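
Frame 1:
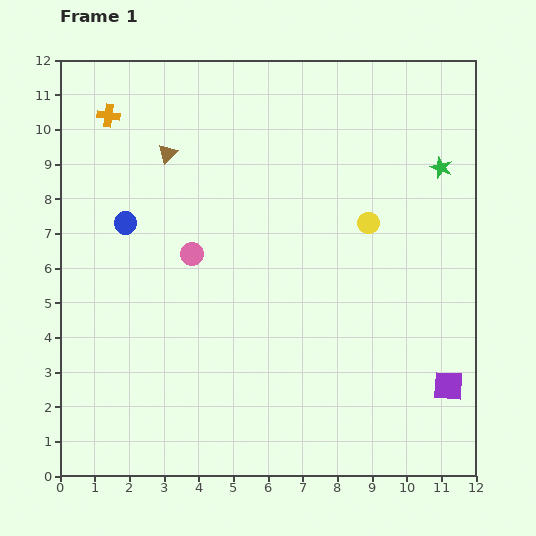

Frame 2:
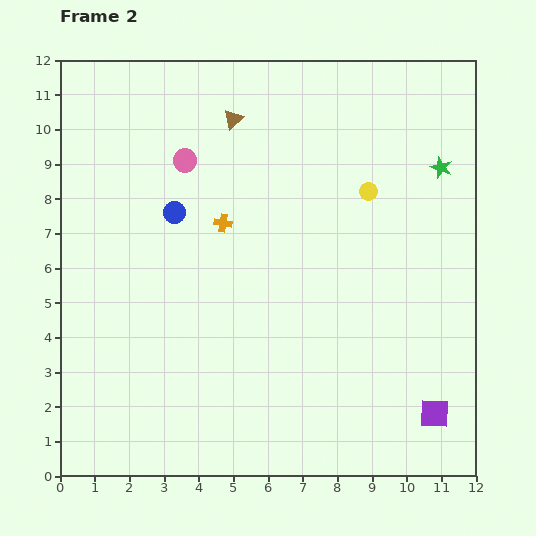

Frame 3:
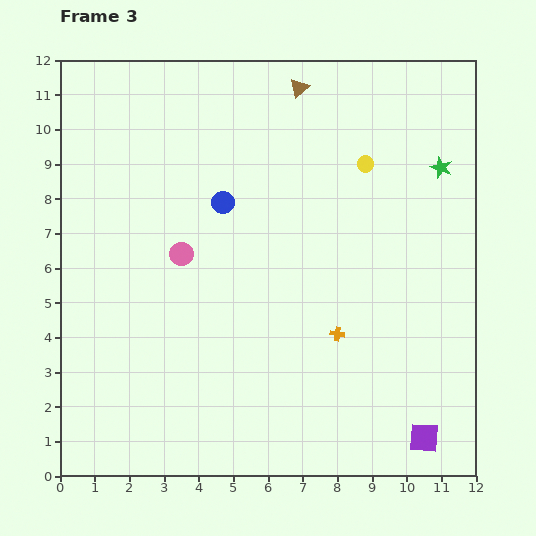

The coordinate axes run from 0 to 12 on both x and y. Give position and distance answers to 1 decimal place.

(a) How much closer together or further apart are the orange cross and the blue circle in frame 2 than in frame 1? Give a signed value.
-1.7

Distance in frame 1: 3.1. Distance in frame 2: 1.4.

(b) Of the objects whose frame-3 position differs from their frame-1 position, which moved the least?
the pink circle

(moved 0.3)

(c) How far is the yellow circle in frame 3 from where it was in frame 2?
0.8

The yellow circle moved from (8.9, 8.2) to (8.8, 9.0), a distance of √(0.1² + 0.8²) ≈ 0.8.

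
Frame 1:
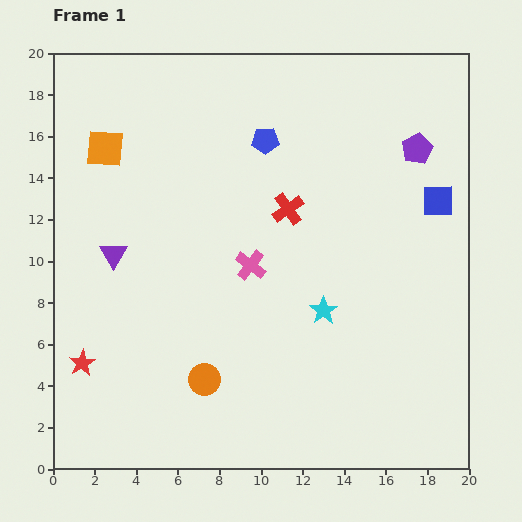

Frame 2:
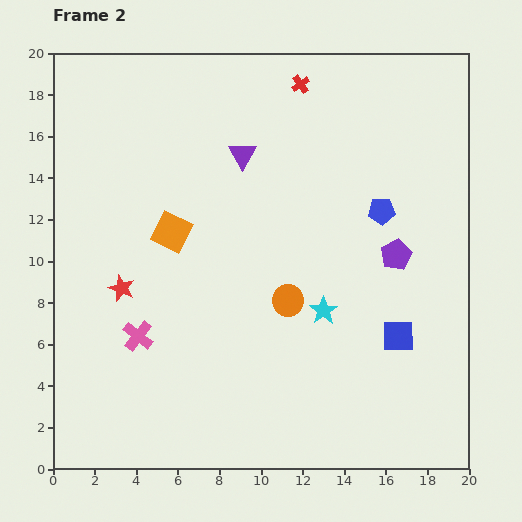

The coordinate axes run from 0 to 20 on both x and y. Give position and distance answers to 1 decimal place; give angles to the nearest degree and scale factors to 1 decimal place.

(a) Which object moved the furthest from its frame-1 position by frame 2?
the purple triangle

(moved 7.8; next 6.8)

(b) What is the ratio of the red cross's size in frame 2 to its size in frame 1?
0.6×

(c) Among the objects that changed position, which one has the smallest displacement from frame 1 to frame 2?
the red star

(moved 4.1)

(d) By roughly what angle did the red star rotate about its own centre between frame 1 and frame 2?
20° counter-clockwise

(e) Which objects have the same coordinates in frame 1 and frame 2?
the cyan star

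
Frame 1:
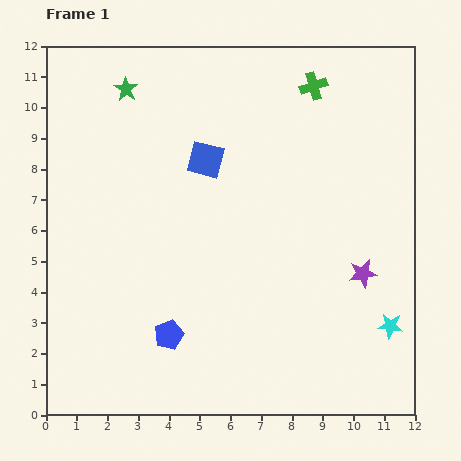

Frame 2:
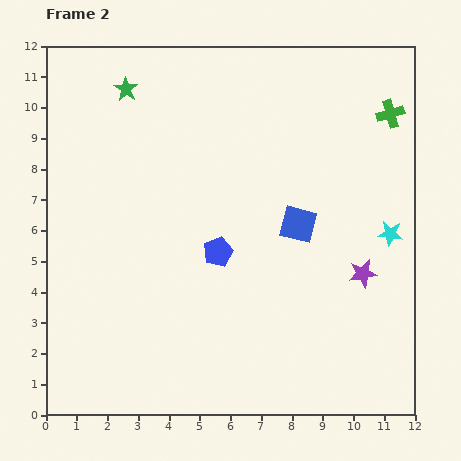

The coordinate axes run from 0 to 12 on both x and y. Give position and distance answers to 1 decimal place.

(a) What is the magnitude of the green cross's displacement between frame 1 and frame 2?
2.7

The green cross moved from (8.7, 10.7) to (11.2, 9.8), a distance of √(2.5² + 0.9²) ≈ 2.7.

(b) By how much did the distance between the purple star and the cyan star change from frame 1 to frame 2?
-0.3

Distance in frame 1: 1.9. Distance in frame 2: 1.6.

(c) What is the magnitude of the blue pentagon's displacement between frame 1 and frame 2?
3.1

The blue pentagon moved from (4.0, 2.6) to (5.6, 5.3), a distance of √(1.6² + 2.7²) ≈ 3.1.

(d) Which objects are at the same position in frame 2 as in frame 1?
the purple star, the green star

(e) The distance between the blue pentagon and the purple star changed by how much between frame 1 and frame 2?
-1.8

Distance in frame 1: 6.6. Distance in frame 2: 4.8.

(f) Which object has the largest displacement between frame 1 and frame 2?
the blue square

(moved 3.7; next 3.1)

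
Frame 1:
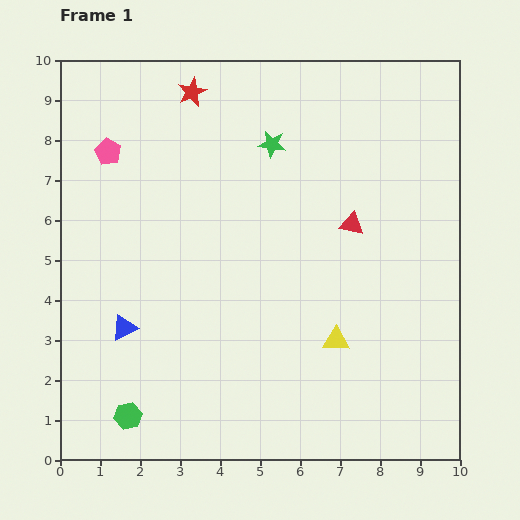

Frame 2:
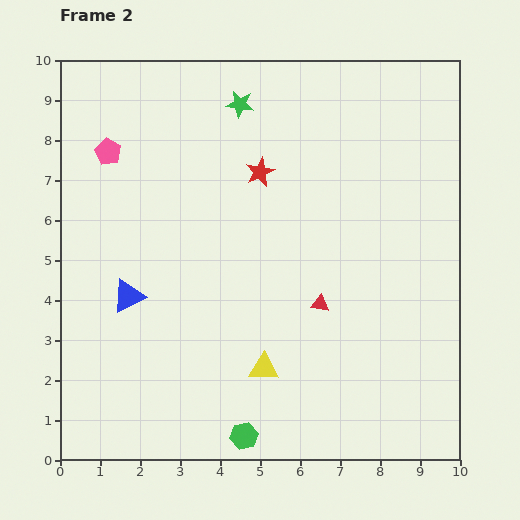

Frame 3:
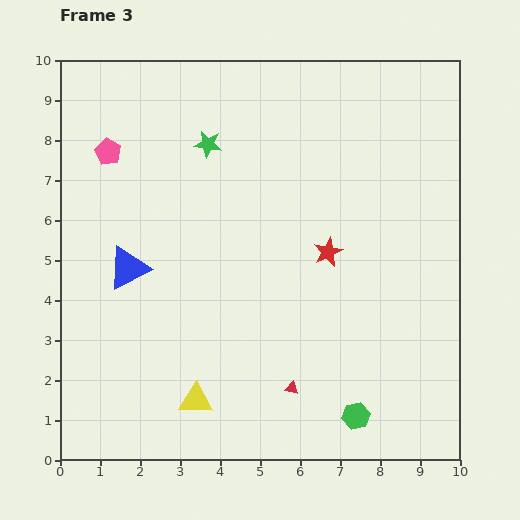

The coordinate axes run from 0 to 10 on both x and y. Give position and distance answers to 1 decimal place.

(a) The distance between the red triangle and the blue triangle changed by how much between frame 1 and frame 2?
-1.5

Distance in frame 1: 6.3. Distance in frame 2: 4.8.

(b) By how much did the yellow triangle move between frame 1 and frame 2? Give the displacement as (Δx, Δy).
(-1.8, -0.7)

The yellow triangle was at (6.9, 3.0) in frame 1 and (5.1, 2.3) in frame 2.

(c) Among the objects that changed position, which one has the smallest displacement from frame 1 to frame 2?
the blue triangle

(moved 0.8)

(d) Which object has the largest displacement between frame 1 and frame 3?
the green hexagon

(moved 5.7; next 5.2)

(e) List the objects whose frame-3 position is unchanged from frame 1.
the pink pentagon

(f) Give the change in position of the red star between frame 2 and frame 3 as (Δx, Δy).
(1.7, -2.0)

The red star was at (5.0, 7.2) in frame 2 and (6.7, 5.2) in frame 3.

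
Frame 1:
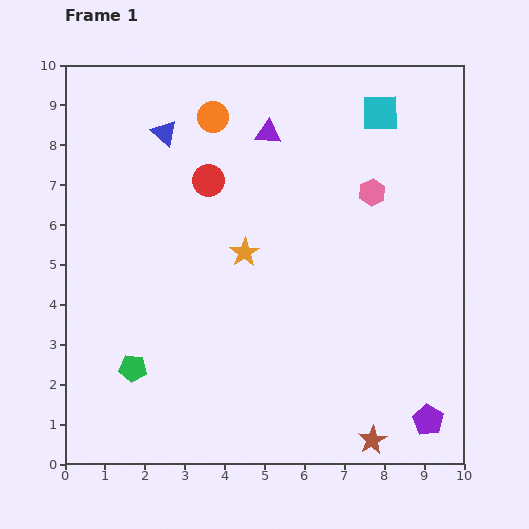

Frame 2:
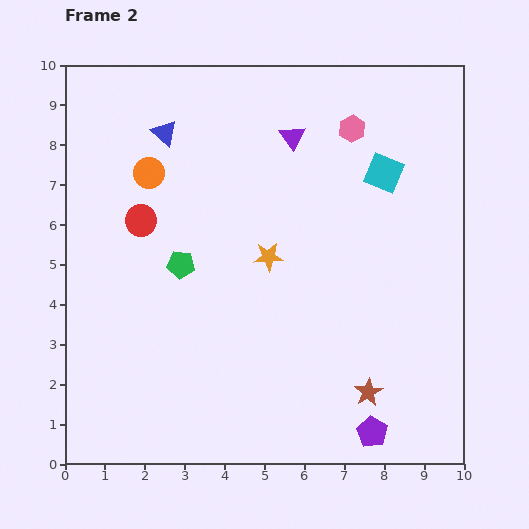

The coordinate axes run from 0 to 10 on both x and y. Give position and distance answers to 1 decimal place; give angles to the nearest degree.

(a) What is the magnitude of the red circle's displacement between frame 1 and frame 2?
2.0

The red circle moved from (3.6, 7.1) to (1.9, 6.1), a distance of √(1.7² + 1.0²) ≈ 2.0.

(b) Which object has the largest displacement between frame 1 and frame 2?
the green pentagon

(moved 2.9; next 2.1)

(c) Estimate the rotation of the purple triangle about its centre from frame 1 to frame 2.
52° clockwise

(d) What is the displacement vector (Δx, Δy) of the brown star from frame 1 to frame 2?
(-0.1, 1.2)

The brown star was at (7.7, 0.6) in frame 1 and (7.6, 1.8) in frame 2.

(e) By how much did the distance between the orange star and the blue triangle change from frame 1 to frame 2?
+0.4

Distance in frame 1: 3.6. Distance in frame 2: 4.0.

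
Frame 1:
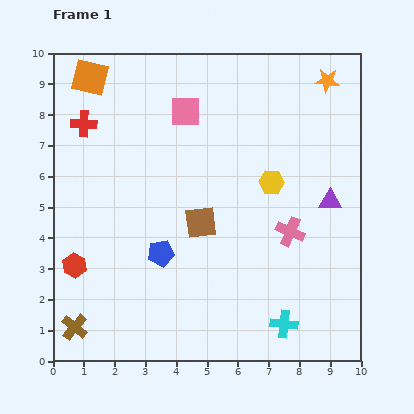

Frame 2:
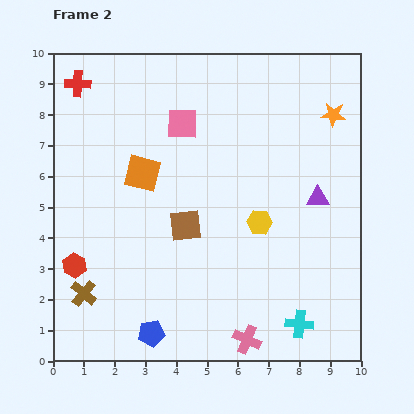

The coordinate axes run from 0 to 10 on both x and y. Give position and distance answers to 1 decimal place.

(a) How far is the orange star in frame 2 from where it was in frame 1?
1.1

The orange star moved from (8.9, 9.1) to (9.1, 8.0), a distance of √(0.2² + 1.1²) ≈ 1.1.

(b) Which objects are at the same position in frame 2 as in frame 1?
the red hexagon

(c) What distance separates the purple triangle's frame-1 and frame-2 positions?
0.4

The purple triangle moved from (9.0, 5.2) to (8.6, 5.3), a distance of √(0.4² + 0.1²) ≈ 0.4.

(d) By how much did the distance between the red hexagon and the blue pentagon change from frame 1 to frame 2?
+0.5

Distance in frame 1: 2.8. Distance in frame 2: 3.3.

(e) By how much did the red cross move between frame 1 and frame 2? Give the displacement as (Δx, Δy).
(-0.2, 1.3)

The red cross was at (1.0, 7.7) in frame 1 and (0.8, 9.0) in frame 2.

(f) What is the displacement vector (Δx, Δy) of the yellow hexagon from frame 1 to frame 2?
(-0.4, -1.3)

The yellow hexagon was at (7.1, 5.8) in frame 1 and (6.7, 4.5) in frame 2.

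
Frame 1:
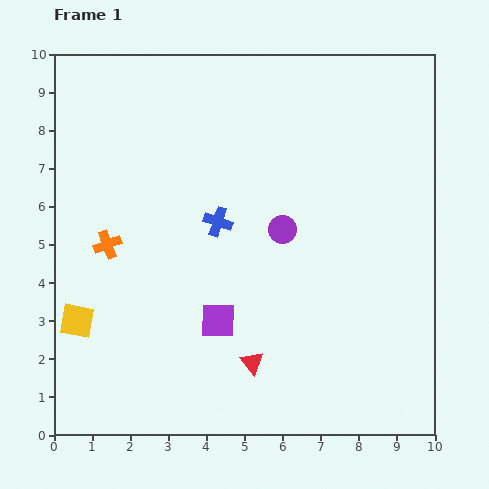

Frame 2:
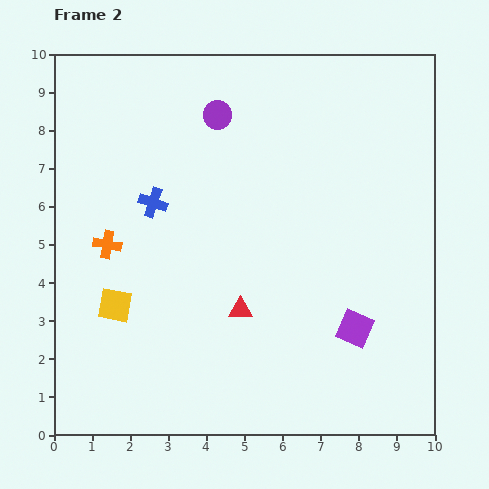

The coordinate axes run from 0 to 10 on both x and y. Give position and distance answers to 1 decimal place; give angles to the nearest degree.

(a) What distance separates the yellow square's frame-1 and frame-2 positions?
1.1

The yellow square moved from (0.6, 3.0) to (1.6, 3.4), a distance of √(1.0² + 0.4²) ≈ 1.1.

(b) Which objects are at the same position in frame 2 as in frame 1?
the orange cross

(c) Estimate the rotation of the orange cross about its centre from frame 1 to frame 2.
31° clockwise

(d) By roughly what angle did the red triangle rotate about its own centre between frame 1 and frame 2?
49° counter-clockwise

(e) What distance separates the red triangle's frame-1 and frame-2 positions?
1.4

The red triangle moved from (5.2, 1.9) to (4.9, 3.3), a distance of √(0.3² + 1.4²) ≈ 1.4.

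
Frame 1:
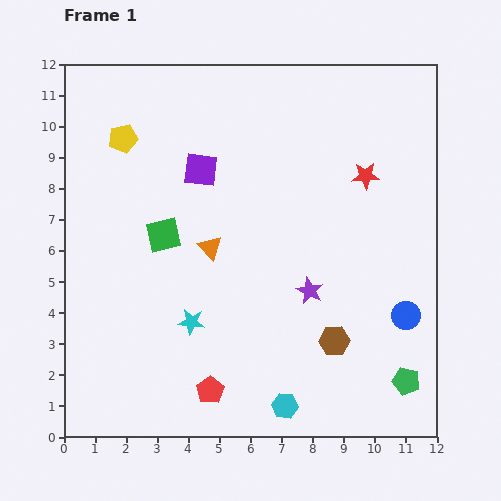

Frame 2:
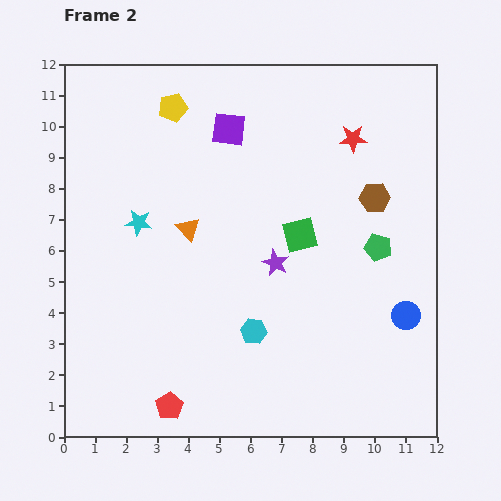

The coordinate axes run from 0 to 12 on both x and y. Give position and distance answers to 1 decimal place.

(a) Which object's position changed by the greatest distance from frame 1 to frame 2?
the brown hexagon

(moved 4.8; next 4.4)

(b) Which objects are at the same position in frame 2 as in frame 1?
the blue circle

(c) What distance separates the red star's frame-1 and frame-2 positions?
1.3

The red star moved from (9.7, 8.4) to (9.3, 9.6), a distance of √(0.4² + 1.2²) ≈ 1.3.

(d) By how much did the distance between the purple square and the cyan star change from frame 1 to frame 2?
-0.7

Distance in frame 1: 4.9. Distance in frame 2: 4.2.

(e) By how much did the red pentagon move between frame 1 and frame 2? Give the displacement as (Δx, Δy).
(-1.3, -0.5)

The red pentagon was at (4.7, 1.5) in frame 1 and (3.4, 1.0) in frame 2.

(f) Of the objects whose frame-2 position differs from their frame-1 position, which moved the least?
the orange triangle

(moved 0.9)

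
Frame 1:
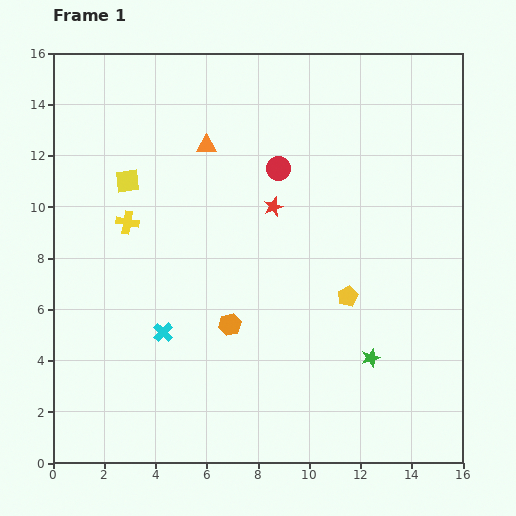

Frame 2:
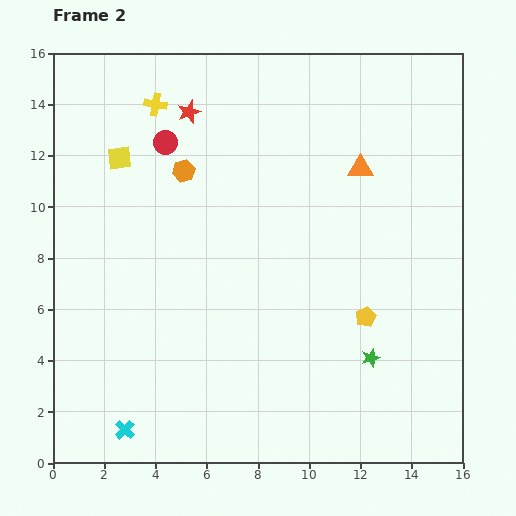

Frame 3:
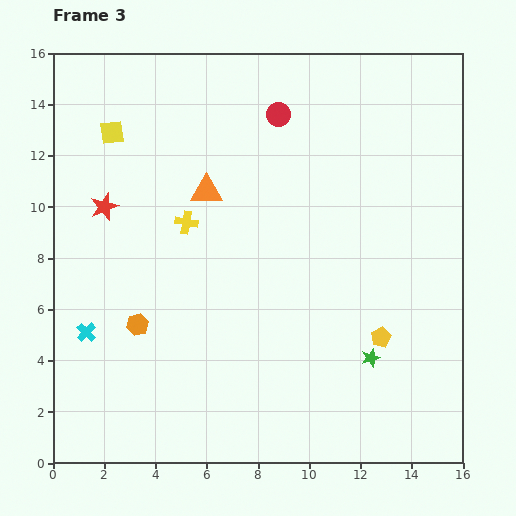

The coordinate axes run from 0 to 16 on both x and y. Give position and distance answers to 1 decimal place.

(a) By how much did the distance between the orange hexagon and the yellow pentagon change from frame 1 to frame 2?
+4.4

Distance in frame 1: 4.7. Distance in frame 2: 9.1.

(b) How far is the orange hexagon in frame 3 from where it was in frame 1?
3.6

The orange hexagon moved from (6.9, 5.4) to (3.3, 5.4), a distance of √(3.6² + 0.0²) ≈ 3.6.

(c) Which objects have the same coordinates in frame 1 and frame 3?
the green star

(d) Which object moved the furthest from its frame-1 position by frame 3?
the red star

(moved 6.6; next 3.6)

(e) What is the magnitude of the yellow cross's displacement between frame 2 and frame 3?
4.8

The yellow cross moved from (4.0, 14.0) to (5.2, 9.4), a distance of √(1.2² + 4.6²) ≈ 4.8.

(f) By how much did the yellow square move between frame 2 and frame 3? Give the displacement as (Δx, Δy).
(-0.3, 1.0)

The yellow square was at (2.6, 11.9) in frame 2 and (2.3, 12.9) in frame 3.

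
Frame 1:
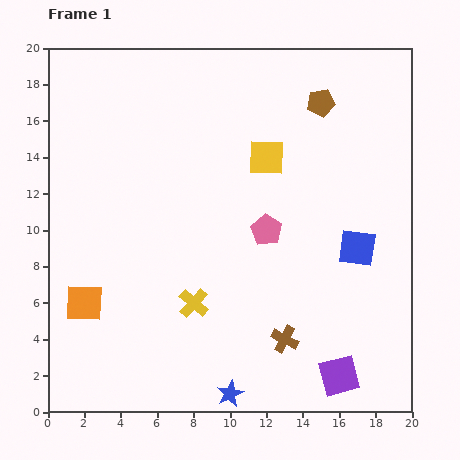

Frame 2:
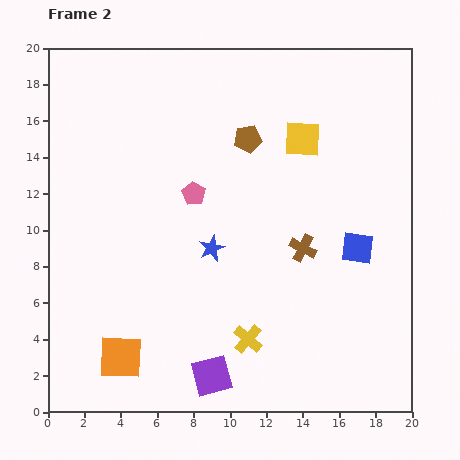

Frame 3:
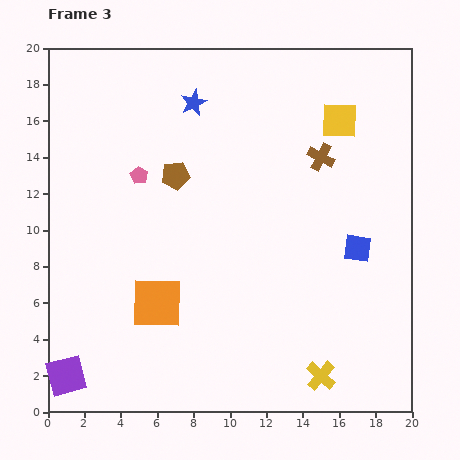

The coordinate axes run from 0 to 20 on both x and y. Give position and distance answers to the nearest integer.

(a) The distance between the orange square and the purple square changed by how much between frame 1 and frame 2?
-10

Distance in frame 1: 15. Distance in frame 2: 5.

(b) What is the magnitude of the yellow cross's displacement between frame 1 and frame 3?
8

The yellow cross moved from (8, 6) to (15, 2), a distance of √(7² + 4²) ≈ 8.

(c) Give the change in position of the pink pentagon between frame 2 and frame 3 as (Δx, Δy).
(-3, 1)

The pink pentagon was at (8, 12) in frame 2 and (5, 13) in frame 3.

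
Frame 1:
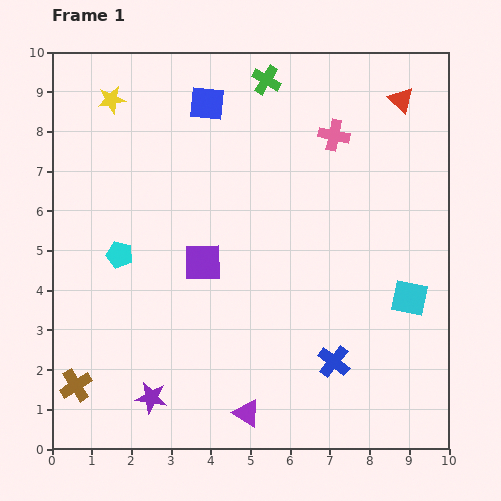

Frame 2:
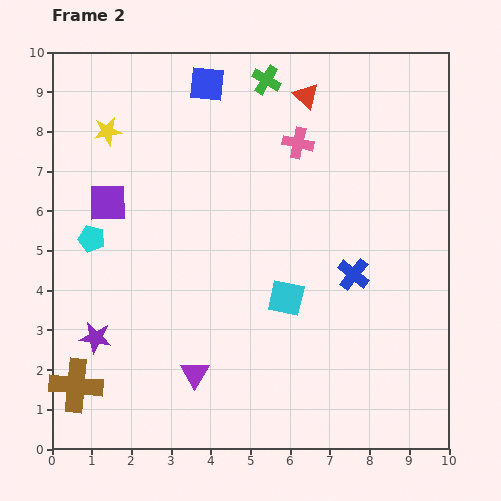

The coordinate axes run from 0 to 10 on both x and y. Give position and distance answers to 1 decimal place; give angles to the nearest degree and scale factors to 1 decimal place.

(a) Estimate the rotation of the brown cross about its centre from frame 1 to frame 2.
37° clockwise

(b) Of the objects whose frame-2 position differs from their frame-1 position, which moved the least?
the blue square

(moved 0.5)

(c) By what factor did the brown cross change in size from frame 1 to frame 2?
1.6×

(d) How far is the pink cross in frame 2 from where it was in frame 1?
0.9

The pink cross moved from (7.1, 7.9) to (6.2, 7.7), a distance of √(0.9² + 0.2²) ≈ 0.9.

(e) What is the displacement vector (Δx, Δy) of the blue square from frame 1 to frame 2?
(0.0, 0.5)

The blue square was at (3.9, 8.7) in frame 1 and (3.9, 9.2) in frame 2.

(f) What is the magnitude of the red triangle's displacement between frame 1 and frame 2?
2.4

The red triangle moved from (8.8, 8.8) to (6.4, 8.9), a distance of √(2.4² + 0.1²) ≈ 2.4.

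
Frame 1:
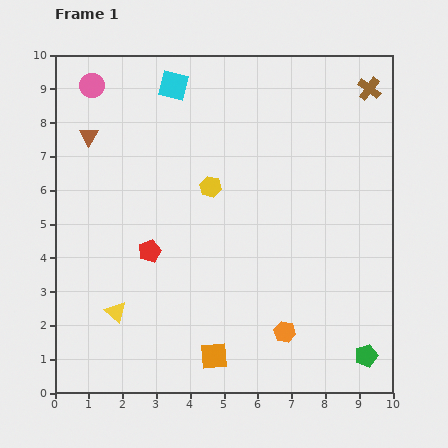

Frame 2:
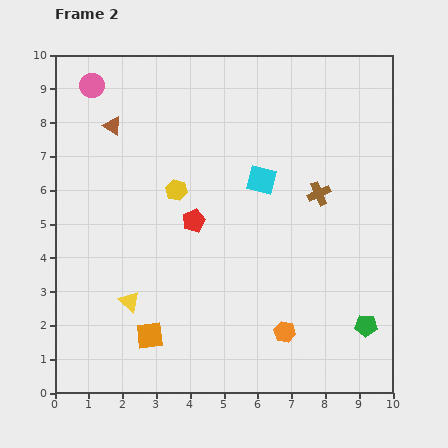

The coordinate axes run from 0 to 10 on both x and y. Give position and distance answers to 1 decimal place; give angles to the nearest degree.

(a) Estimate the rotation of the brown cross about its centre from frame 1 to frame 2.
29° clockwise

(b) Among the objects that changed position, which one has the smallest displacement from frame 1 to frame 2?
the yellow triangle

(moved 0.5)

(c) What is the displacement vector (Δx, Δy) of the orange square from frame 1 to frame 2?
(-1.9, 0.6)

The orange square was at (4.7, 1.1) in frame 1 and (2.8, 1.7) in frame 2.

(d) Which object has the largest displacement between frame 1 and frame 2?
the cyan square

(moved 3.8; next 3.4)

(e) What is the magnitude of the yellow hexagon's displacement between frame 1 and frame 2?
1.0

The yellow hexagon moved from (4.6, 6.1) to (3.6, 6.0), a distance of √(1.0² + 0.1²) ≈ 1.0.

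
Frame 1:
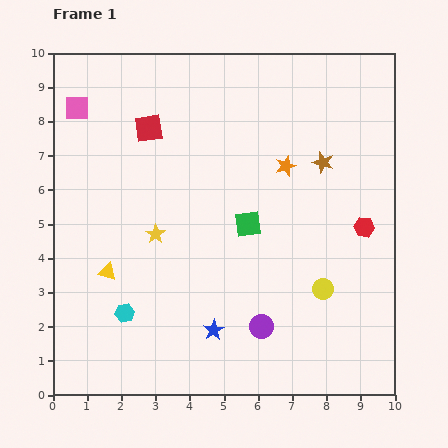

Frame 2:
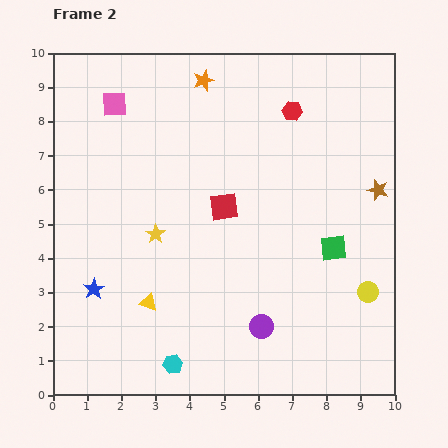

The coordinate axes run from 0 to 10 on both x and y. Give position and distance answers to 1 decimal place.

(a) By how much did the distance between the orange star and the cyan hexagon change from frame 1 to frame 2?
+1.9

Distance in frame 1: 6.4. Distance in frame 2: 8.3.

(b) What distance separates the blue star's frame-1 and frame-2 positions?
3.7

The blue star moved from (4.7, 1.9) to (1.2, 3.1), a distance of √(3.5² + 1.2²) ≈ 3.7.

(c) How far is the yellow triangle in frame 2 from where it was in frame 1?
1.5

The yellow triangle moved from (1.6, 3.6) to (2.8, 2.7), a distance of √(1.2² + 0.9²) ≈ 1.5.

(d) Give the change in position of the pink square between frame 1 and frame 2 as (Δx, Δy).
(1.1, 0.1)

The pink square was at (0.7, 8.4) in frame 1 and (1.8, 8.5) in frame 2.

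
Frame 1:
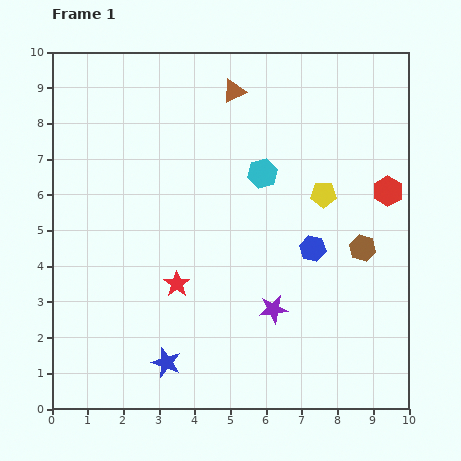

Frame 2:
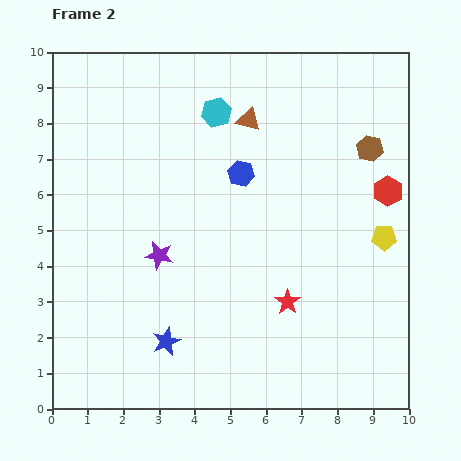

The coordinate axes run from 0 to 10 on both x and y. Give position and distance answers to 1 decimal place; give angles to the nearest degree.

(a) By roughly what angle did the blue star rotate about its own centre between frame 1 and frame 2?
29° clockwise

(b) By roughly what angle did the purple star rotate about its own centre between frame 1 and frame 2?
18° clockwise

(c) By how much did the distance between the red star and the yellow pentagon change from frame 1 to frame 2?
-1.6

Distance in frame 1: 4.8. Distance in frame 2: 3.2.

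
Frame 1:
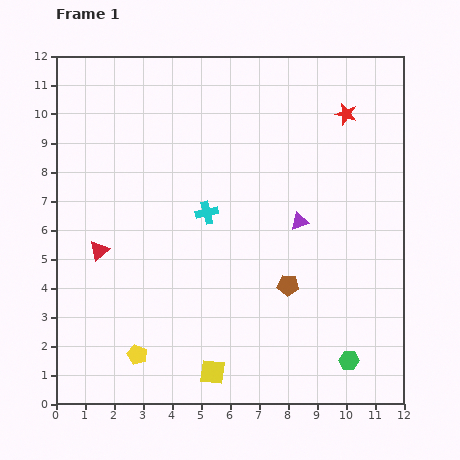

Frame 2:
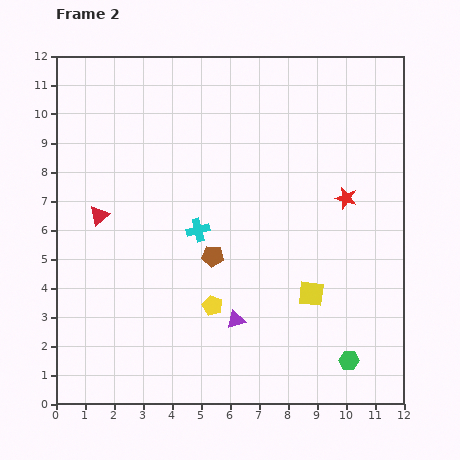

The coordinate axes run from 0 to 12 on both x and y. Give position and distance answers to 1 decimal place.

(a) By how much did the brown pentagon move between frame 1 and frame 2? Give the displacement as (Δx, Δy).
(-2.6, 1.0)

The brown pentagon was at (8.0, 4.1) in frame 1 and (5.4, 5.1) in frame 2.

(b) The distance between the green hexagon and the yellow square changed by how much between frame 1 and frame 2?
-2.1

Distance in frame 1: 4.7. Distance in frame 2: 2.6.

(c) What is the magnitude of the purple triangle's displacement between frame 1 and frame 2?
4.0

The purple triangle moved from (8.4, 6.3) to (6.2, 2.9), a distance of √(2.2² + 3.4²) ≈ 4.0.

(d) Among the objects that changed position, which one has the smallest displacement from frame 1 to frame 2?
the cyan cross

(moved 0.7)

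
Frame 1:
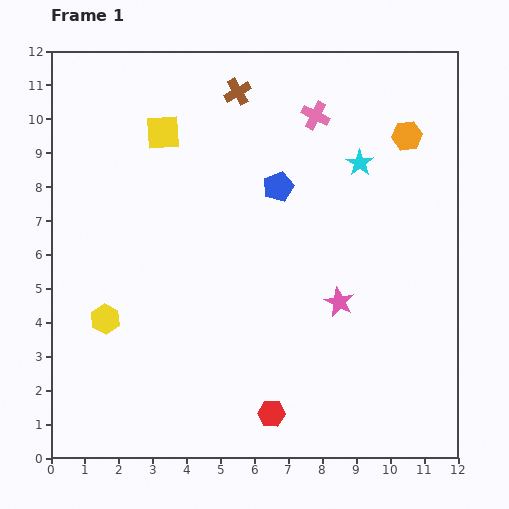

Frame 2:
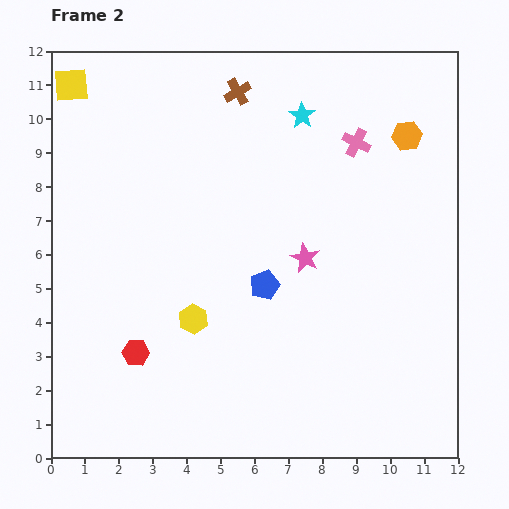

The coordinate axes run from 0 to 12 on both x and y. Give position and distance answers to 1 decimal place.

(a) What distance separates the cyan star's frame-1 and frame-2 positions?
2.2

The cyan star moved from (9.1, 8.7) to (7.4, 10.1), a distance of √(1.7² + 1.4²) ≈ 2.2.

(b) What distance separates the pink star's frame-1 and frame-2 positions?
1.6

The pink star moved from (8.5, 4.6) to (7.5, 5.9), a distance of √(1.0² + 1.3²) ≈ 1.6.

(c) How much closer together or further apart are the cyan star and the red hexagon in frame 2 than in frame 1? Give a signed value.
+0.7

Distance in frame 1: 7.8. Distance in frame 2: 8.5.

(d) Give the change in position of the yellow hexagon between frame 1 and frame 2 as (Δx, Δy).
(2.6, 0.0)

The yellow hexagon was at (1.6, 4.1) in frame 1 and (4.2, 4.1) in frame 2.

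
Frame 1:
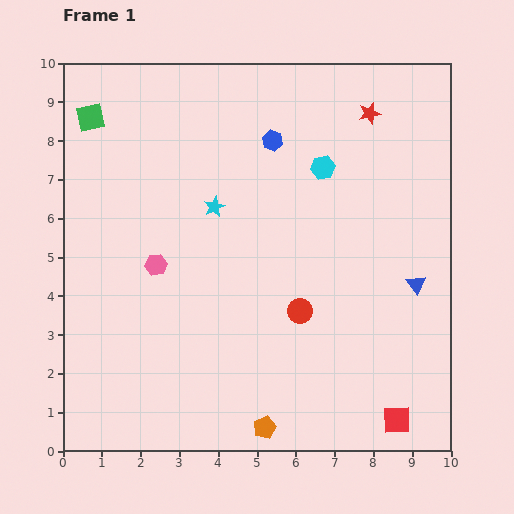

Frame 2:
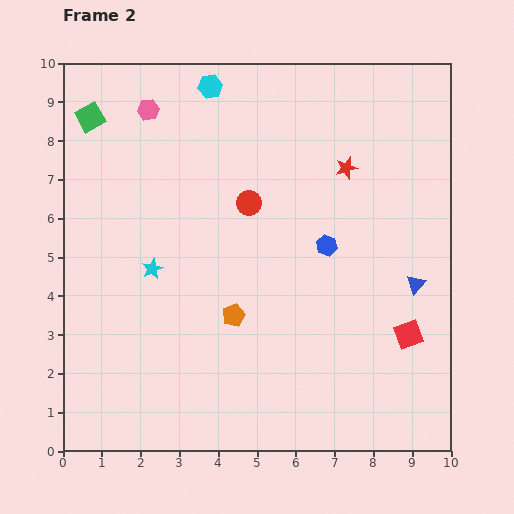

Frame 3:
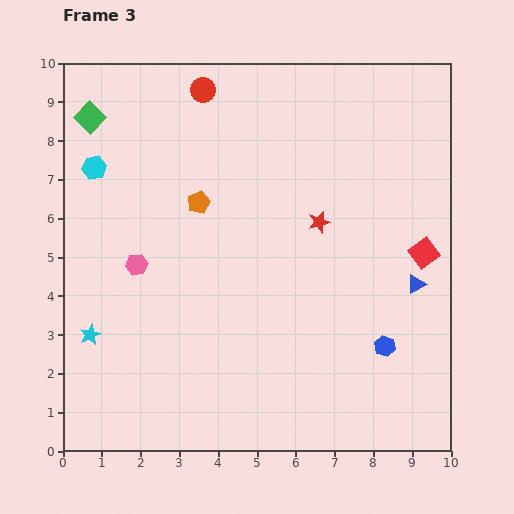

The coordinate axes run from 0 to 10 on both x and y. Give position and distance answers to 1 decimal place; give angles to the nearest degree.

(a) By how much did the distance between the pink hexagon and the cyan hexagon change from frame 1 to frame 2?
-3.3

Distance in frame 1: 5.0. Distance in frame 2: 1.7.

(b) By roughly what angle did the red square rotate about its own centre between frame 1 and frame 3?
35° counter-clockwise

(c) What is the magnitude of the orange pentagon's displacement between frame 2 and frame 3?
3.0

The orange pentagon moved from (4.4, 3.5) to (3.5, 6.4), a distance of √(0.9² + 2.9²) ≈ 3.0.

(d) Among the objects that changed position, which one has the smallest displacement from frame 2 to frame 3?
the red star

(moved 1.6)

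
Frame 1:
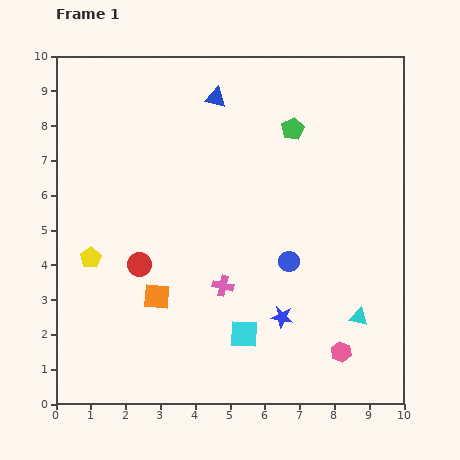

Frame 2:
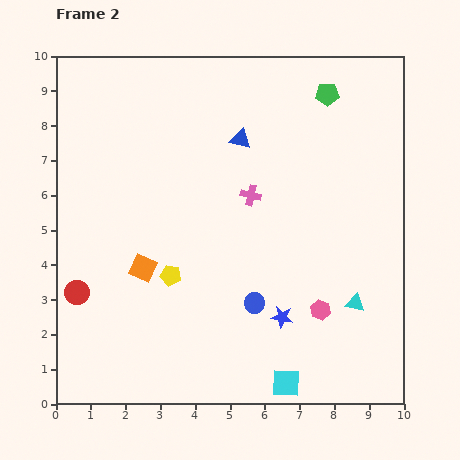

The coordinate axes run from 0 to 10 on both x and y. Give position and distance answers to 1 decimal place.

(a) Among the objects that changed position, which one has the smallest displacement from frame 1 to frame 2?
the cyan triangle

(moved 0.4)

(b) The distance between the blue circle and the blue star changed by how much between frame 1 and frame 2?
-0.7

Distance in frame 1: 1.6. Distance in frame 2: 0.9.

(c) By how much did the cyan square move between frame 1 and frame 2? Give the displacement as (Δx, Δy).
(1.2, -1.4)

The cyan square was at (5.4, 2.0) in frame 1 and (6.6, 0.6) in frame 2.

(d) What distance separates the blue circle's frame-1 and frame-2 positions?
1.6

The blue circle moved from (6.7, 4.1) to (5.7, 2.9), a distance of √(1.0² + 1.2²) ≈ 1.6.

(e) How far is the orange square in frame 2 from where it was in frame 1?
0.9

The orange square moved from (2.9, 3.1) to (2.5, 3.9), a distance of √(0.4² + 0.8²) ≈ 0.9.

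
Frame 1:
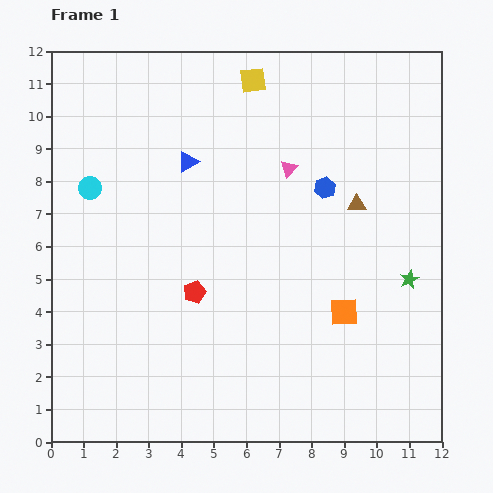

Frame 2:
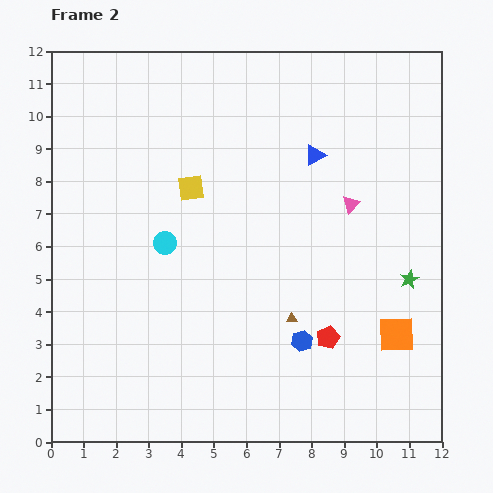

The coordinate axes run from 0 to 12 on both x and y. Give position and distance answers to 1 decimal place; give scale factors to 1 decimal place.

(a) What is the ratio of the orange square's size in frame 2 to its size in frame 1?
1.3×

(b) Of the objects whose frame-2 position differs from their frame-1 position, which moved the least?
the orange square

(moved 1.7)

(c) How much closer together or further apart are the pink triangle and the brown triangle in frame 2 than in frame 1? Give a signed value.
+1.5

Distance in frame 1: 2.4. Distance in frame 2: 3.9.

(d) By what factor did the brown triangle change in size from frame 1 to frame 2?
0.6×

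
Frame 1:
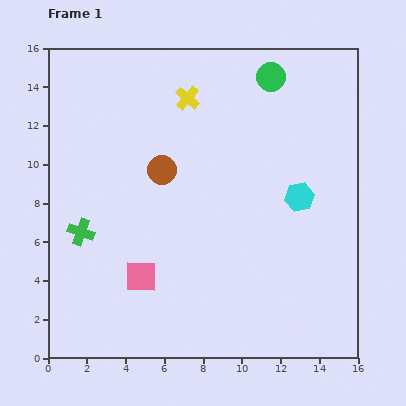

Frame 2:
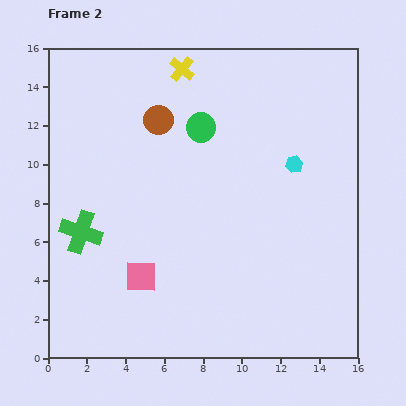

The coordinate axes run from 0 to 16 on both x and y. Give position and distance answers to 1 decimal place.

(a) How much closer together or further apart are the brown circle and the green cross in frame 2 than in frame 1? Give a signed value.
+1.7

Distance in frame 1: 5.3. Distance in frame 2: 7.0.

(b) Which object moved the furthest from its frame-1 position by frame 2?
the green circle

(moved 4.4; next 2.6)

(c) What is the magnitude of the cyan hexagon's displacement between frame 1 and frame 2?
1.7

The cyan hexagon moved from (13.0, 8.3) to (12.7, 10.0), a distance of √(0.3² + 1.7²) ≈ 1.7.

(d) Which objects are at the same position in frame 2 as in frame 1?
the pink square, the green cross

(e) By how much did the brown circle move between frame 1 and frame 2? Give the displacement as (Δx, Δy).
(-0.2, 2.6)

The brown circle was at (5.9, 9.7) in frame 1 and (5.7, 12.3) in frame 2.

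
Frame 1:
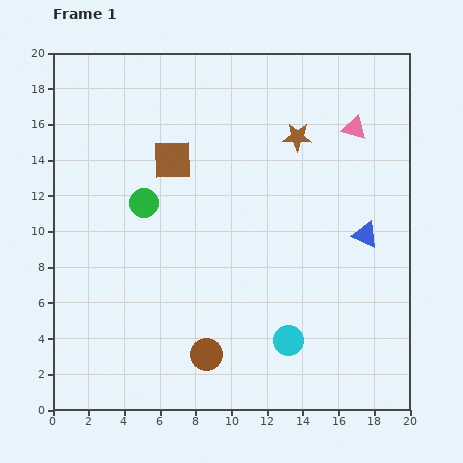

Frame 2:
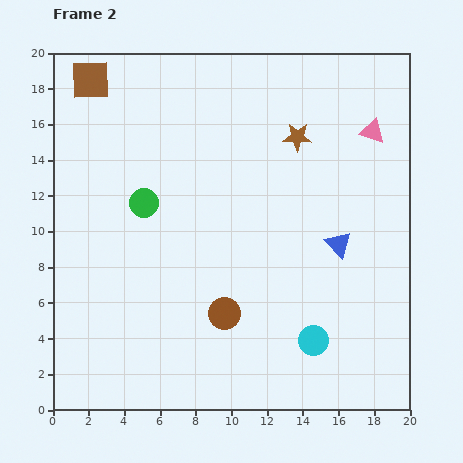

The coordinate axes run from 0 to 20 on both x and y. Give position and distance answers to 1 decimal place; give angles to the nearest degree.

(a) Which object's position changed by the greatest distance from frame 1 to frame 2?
the brown square

(moved 6.4; next 2.5)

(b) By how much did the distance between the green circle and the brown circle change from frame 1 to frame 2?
-1.5

Distance in frame 1: 9.2. Distance in frame 2: 7.7.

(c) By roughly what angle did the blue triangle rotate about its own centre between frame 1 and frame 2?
23° clockwise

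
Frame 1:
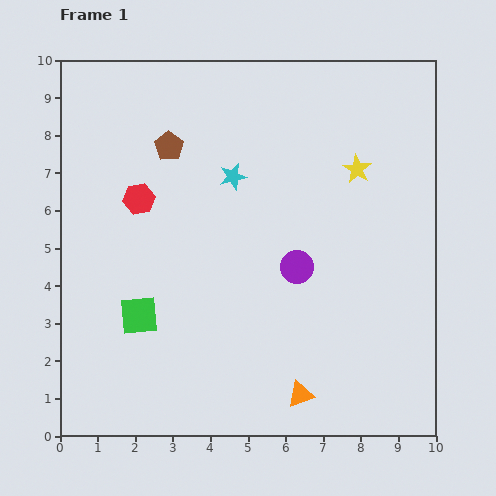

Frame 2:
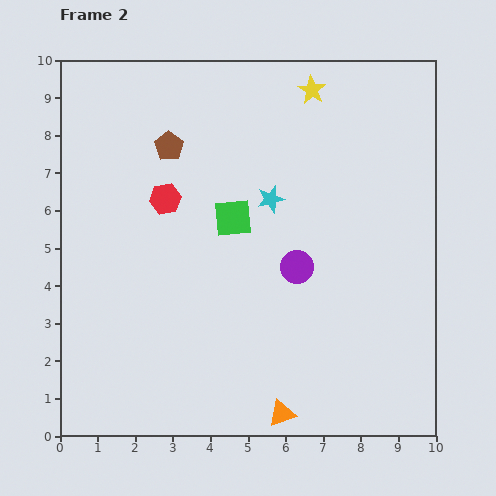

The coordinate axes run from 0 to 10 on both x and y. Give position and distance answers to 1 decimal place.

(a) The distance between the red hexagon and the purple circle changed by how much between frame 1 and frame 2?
-0.7

Distance in frame 1: 4.6. Distance in frame 2: 3.9.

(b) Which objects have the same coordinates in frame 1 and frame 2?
the purple circle, the brown pentagon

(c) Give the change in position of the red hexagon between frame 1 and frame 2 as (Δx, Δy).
(0.7, 0.0)

The red hexagon was at (2.1, 6.3) in frame 1 and (2.8, 6.3) in frame 2.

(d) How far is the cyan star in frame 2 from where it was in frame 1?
1.2

The cyan star moved from (4.6, 6.9) to (5.6, 6.3), a distance of √(1.0² + 0.6²) ≈ 1.2.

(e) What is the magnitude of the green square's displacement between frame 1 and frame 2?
3.6

The green square moved from (2.1, 3.2) to (4.6, 5.8), a distance of √(2.5² + 2.6²) ≈ 3.6.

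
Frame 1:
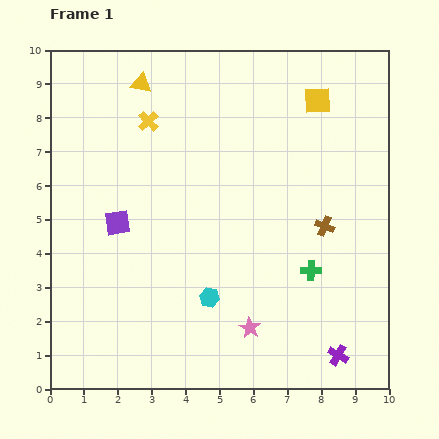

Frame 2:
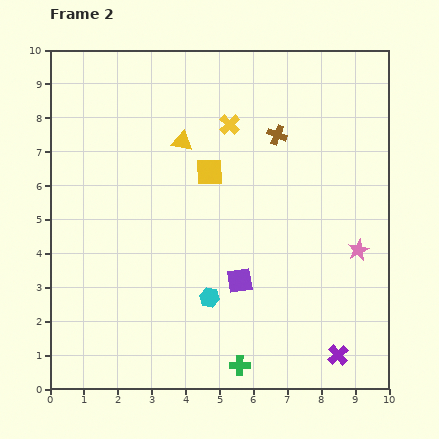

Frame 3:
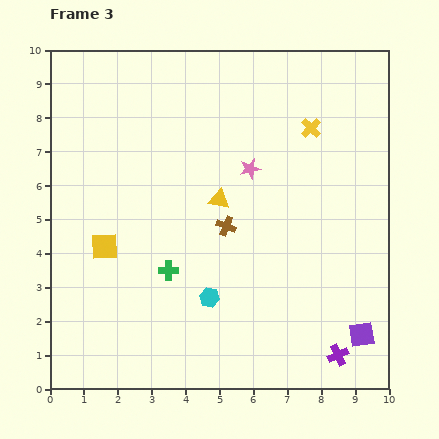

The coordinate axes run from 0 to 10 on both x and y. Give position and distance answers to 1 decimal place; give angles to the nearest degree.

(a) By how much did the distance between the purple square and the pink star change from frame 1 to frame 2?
-1.4

Distance in frame 1: 5.0. Distance in frame 2: 3.6.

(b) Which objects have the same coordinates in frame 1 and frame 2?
the cyan hexagon, the purple cross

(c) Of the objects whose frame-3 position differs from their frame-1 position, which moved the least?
the brown cross

(moved 2.9)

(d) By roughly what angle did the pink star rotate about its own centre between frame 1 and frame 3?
30° clockwise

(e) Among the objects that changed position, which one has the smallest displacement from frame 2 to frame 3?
the yellow triangle

(moved 2.0)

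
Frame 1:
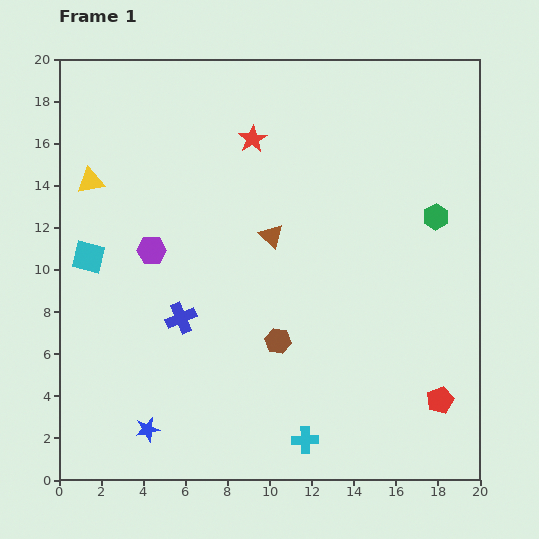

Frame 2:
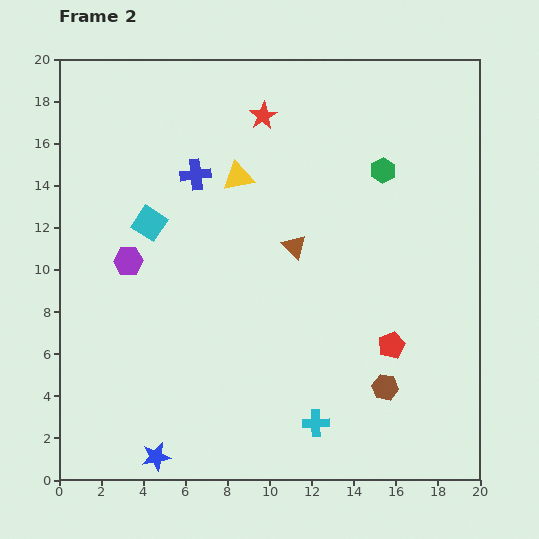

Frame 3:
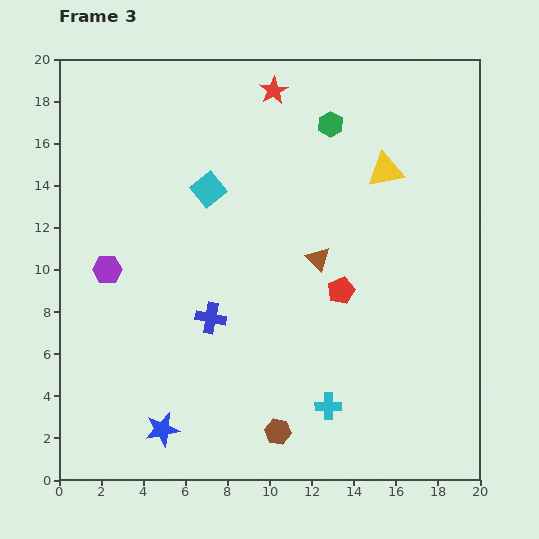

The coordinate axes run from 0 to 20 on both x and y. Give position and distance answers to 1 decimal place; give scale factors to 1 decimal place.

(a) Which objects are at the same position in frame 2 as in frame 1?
none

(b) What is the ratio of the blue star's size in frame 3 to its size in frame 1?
1.4×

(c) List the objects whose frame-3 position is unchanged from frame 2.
none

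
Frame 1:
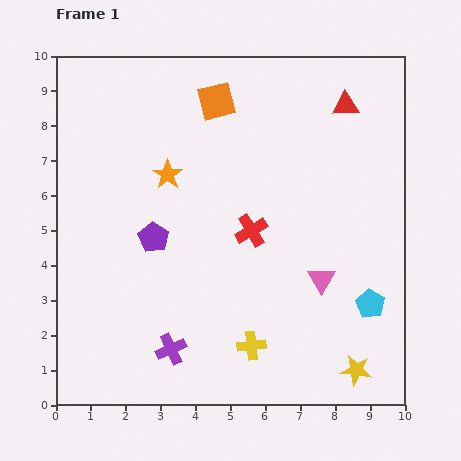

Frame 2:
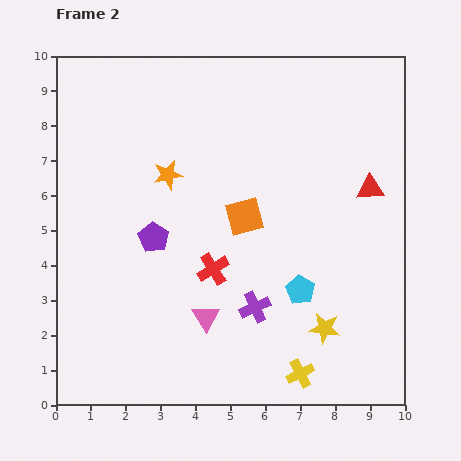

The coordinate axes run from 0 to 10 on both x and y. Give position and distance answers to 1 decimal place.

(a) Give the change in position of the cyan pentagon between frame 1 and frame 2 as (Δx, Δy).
(-2.0, 0.4)

The cyan pentagon was at (9.0, 2.9) in frame 1 and (7.0, 3.3) in frame 2.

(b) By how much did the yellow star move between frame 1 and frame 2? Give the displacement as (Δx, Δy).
(-0.9, 1.2)

The yellow star was at (8.6, 1.0) in frame 1 and (7.7, 2.2) in frame 2.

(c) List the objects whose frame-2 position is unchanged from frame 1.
the orange star, the purple pentagon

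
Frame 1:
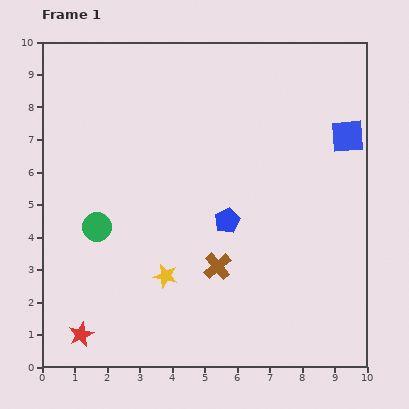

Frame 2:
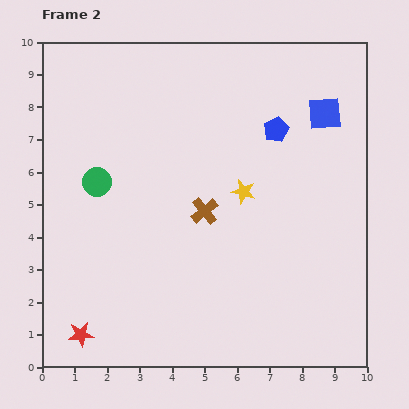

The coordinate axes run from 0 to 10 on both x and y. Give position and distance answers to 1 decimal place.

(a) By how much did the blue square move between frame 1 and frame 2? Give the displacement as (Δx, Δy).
(-0.7, 0.7)

The blue square was at (9.4, 7.1) in frame 1 and (8.7, 7.8) in frame 2.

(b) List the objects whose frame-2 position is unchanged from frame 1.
the red star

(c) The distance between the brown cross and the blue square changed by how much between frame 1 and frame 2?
-0.9

Distance in frame 1: 5.7. Distance in frame 2: 4.8.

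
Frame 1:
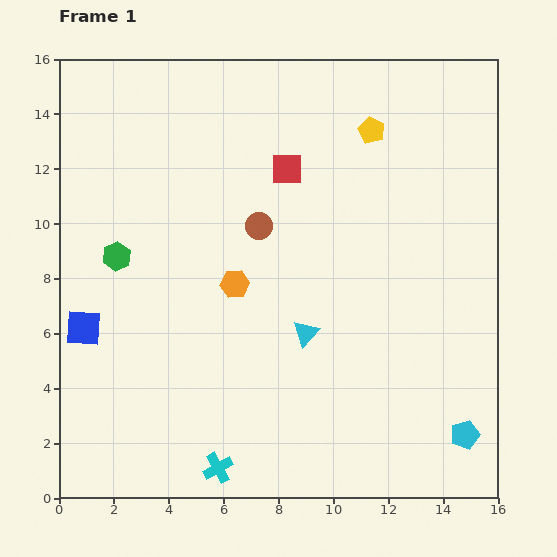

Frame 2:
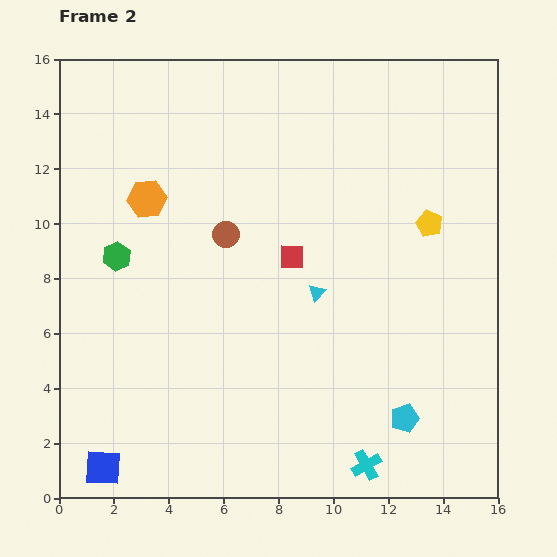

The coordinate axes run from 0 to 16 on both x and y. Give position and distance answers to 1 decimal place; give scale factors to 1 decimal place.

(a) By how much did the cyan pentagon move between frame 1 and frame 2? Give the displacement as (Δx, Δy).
(-2.2, 0.6)

The cyan pentagon was at (14.8, 2.3) in frame 1 and (12.6, 2.9) in frame 2.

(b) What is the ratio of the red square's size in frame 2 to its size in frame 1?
0.8×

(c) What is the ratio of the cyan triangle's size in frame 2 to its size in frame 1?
0.6×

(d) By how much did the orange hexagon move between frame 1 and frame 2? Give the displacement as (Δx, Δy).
(-3.2, 3.1)

The orange hexagon was at (6.4, 7.8) in frame 1 and (3.2, 10.9) in frame 2.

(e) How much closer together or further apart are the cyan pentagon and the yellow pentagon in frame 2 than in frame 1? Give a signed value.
-4.4

Distance in frame 1: 11.6. Distance in frame 2: 7.2.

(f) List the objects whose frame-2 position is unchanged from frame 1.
the green hexagon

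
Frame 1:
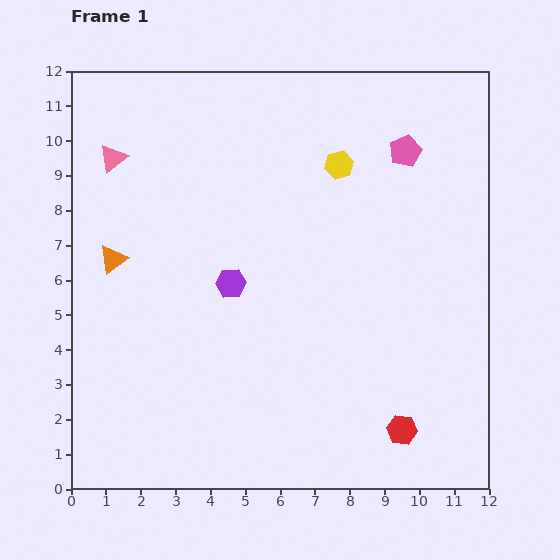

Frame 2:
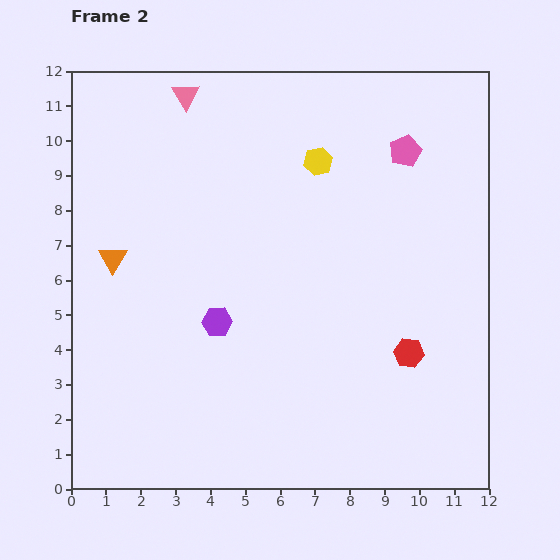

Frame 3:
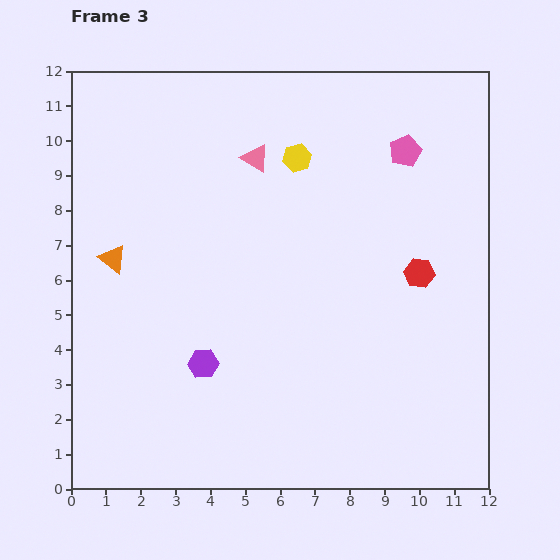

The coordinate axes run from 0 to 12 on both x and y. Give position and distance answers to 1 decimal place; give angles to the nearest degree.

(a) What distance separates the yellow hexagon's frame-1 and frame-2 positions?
0.6

The yellow hexagon moved from (7.7, 9.3) to (7.1, 9.4), a distance of √(0.6² + 0.1²) ≈ 0.6.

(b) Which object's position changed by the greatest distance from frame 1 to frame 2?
the pink triangle

(moved 2.8; next 2.2)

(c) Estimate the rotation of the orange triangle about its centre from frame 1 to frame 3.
46° counter-clockwise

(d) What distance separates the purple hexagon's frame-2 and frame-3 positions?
1.3

The purple hexagon moved from (4.2, 4.8) to (3.8, 3.6), a distance of √(0.4² + 1.2²) ≈ 1.3.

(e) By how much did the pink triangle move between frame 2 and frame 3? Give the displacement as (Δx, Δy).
(2.0, -1.8)

The pink triangle was at (3.3, 11.3) in frame 2 and (5.3, 9.5) in frame 3.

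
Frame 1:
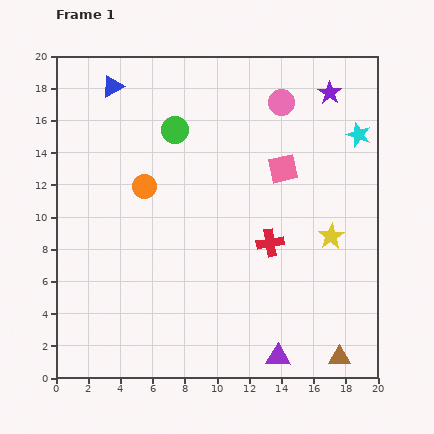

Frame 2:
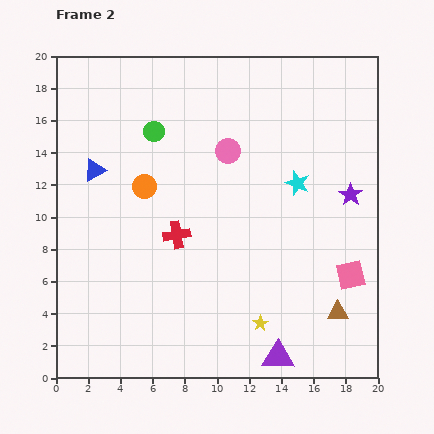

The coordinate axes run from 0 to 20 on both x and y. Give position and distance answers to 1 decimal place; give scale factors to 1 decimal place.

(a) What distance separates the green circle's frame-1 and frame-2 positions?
1.3

The green circle moved from (7.4, 15.4) to (6.1, 15.3), a distance of √(1.3² + 0.1²) ≈ 1.3.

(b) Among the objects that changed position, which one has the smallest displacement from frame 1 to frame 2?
the green circle

(moved 1.3)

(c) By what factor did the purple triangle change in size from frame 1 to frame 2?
1.3×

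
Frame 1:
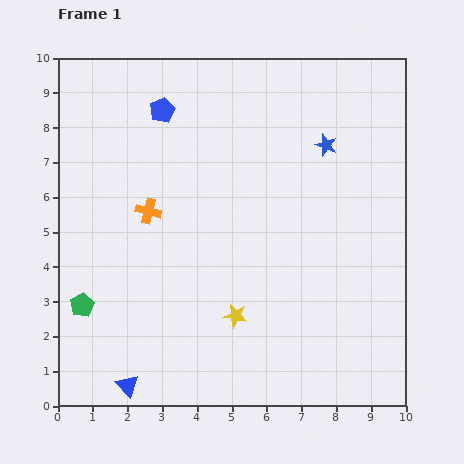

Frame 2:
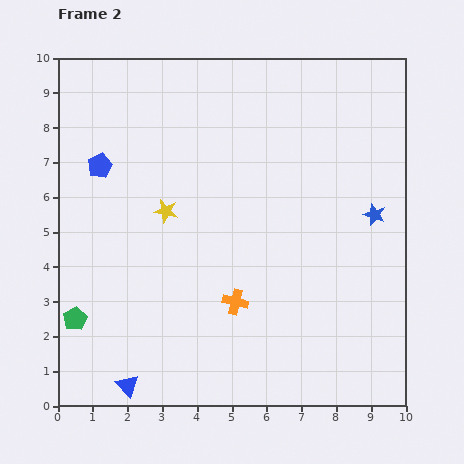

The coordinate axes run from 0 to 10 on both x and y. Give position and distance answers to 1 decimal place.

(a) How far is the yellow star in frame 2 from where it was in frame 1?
3.6

The yellow star moved from (5.1, 2.6) to (3.1, 5.6), a distance of √(2.0² + 3.0²) ≈ 3.6.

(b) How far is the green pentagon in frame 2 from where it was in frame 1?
0.4

The green pentagon moved from (0.7, 2.9) to (0.5, 2.5), a distance of √(0.2² + 0.4²) ≈ 0.4.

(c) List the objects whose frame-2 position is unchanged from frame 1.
the blue triangle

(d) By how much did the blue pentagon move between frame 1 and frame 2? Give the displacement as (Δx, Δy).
(-1.8, -1.6)

The blue pentagon was at (3.0, 8.5) in frame 1 and (1.2, 6.9) in frame 2.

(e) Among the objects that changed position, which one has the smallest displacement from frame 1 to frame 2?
the green pentagon

(moved 0.4)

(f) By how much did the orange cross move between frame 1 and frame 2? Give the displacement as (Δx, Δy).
(2.5, -2.6)

The orange cross was at (2.6, 5.6) in frame 1 and (5.1, 3.0) in frame 2.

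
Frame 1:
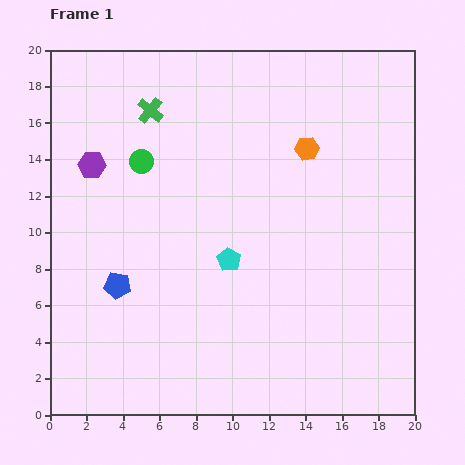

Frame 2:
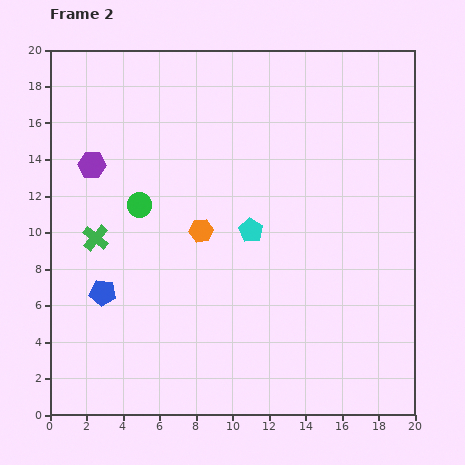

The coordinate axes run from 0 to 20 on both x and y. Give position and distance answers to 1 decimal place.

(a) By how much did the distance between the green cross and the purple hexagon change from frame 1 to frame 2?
-0.4

Distance in frame 1: 4.4. Distance in frame 2: 4.0.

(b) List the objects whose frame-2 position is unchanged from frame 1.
the purple hexagon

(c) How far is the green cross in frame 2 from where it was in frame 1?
7.6

The green cross moved from (5.5, 16.7) to (2.5, 9.7), a distance of √(3.0² + 7.0²) ≈ 7.6.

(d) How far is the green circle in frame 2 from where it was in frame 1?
2.4

The green circle moved from (5.0, 13.9) to (4.9, 11.5), a distance of √(0.1² + 2.4²) ≈ 2.4.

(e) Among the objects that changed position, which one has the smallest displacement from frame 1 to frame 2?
the blue pentagon

(moved 0.9)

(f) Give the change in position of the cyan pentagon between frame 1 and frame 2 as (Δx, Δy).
(1.2, 1.6)

The cyan pentagon was at (9.8, 8.5) in frame 1 and (11.0, 10.1) in frame 2.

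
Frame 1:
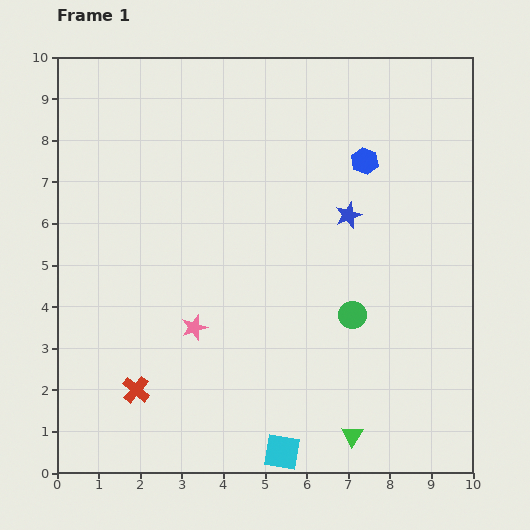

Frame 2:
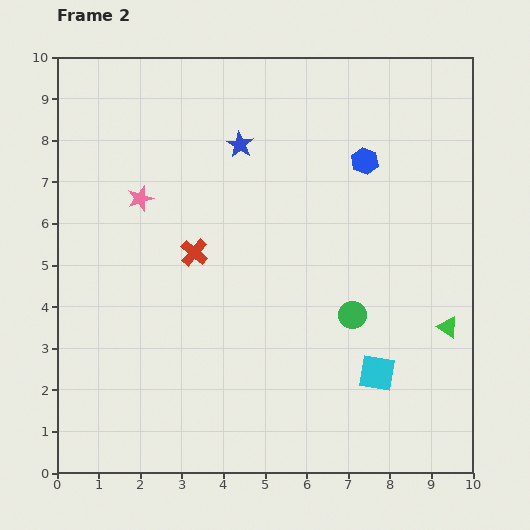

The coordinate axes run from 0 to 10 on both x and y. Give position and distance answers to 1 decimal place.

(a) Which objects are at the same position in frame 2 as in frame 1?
the green circle, the blue hexagon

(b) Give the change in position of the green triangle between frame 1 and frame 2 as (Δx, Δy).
(2.3, 2.6)

The green triangle was at (7.1, 0.9) in frame 1 and (9.4, 3.5) in frame 2.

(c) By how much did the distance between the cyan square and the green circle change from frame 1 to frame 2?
-2.2

Distance in frame 1: 3.7. Distance in frame 2: 1.5.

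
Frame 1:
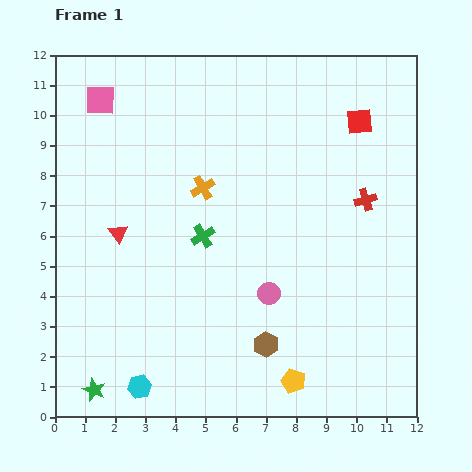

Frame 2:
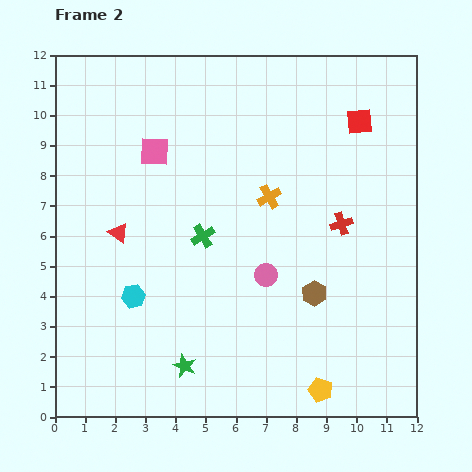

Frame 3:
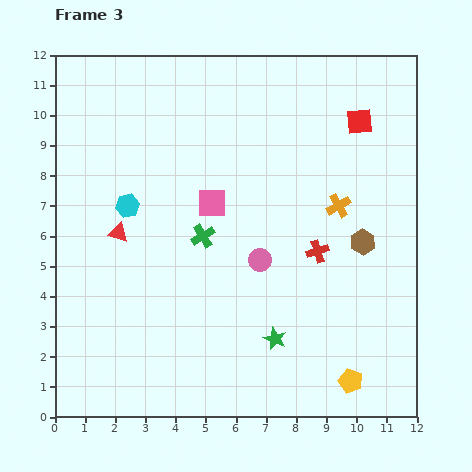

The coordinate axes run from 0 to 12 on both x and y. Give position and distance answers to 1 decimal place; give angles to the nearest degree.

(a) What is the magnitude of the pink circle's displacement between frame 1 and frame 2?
0.6

The pink circle moved from (7.1, 4.1) to (7.0, 4.7), a distance of √(0.1² + 0.6²) ≈ 0.6.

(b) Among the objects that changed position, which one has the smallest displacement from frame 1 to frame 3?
the pink circle

(moved 1.1)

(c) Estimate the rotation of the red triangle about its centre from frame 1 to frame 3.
36° counter-clockwise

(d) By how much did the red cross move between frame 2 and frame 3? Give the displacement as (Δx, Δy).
(-0.8, -0.9)

The red cross was at (9.5, 6.4) in frame 2 and (8.7, 5.5) in frame 3.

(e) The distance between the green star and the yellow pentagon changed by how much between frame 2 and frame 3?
-1.7

Distance in frame 2: 4.6. Distance in frame 3: 2.9.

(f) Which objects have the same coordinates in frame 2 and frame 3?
the red square, the green cross, the red triangle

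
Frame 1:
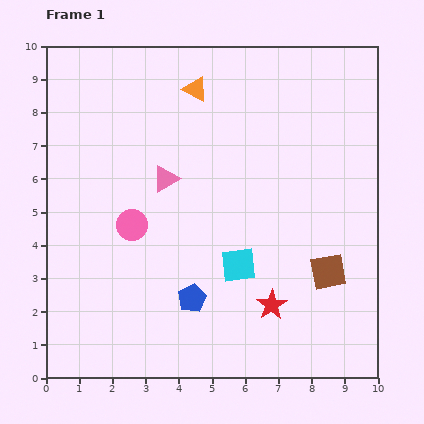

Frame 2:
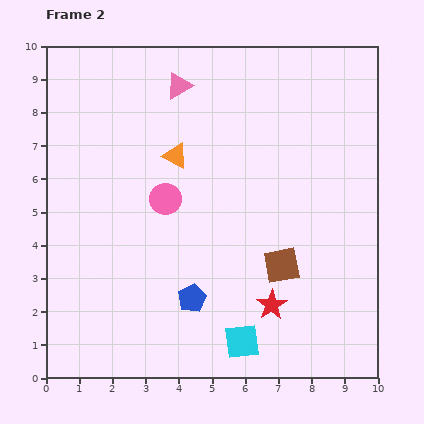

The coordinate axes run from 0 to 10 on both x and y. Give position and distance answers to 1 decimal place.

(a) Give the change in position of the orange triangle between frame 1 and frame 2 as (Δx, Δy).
(-0.6, -2.0)

The orange triangle was at (4.5, 8.7) in frame 1 and (3.9, 6.7) in frame 2.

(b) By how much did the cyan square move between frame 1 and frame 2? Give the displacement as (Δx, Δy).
(0.1, -2.3)

The cyan square was at (5.8, 3.4) in frame 1 and (5.9, 1.1) in frame 2.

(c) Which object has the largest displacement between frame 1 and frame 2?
the pink triangle

(moved 2.8; next 2.3)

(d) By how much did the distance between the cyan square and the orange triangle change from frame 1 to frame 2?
+0.4

Distance in frame 1: 5.5. Distance in frame 2: 5.9.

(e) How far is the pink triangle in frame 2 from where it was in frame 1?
2.8

The pink triangle moved from (3.6, 6.0) to (4.0, 8.8), a distance of √(0.4² + 2.8²) ≈ 2.8.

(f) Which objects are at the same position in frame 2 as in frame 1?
the blue pentagon, the red star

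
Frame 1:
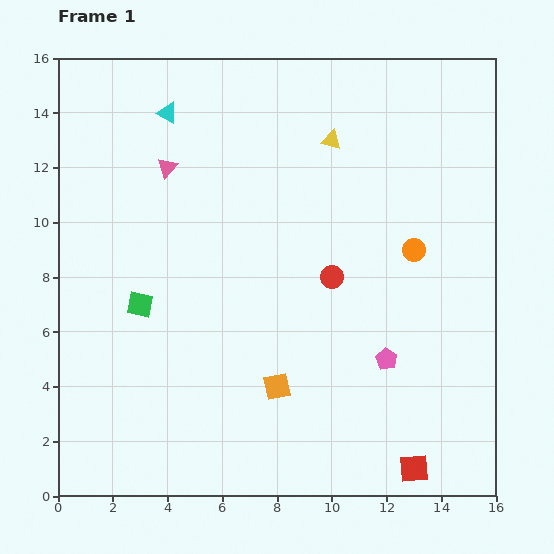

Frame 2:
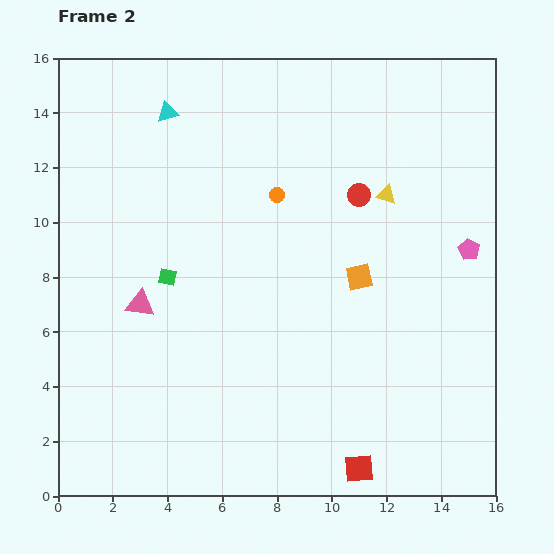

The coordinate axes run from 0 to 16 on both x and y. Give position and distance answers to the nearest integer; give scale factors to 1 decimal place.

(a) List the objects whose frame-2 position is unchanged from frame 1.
the cyan triangle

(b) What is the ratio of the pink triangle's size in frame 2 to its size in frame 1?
1.4×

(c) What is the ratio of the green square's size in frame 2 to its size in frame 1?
0.7×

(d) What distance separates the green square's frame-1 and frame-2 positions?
1

The green square moved from (3, 7) to (4, 8), a distance of √(1² + 1²) ≈ 1.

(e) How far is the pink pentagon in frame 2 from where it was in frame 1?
5

The pink pentagon moved from (12, 5) to (15, 9), a distance of √(3² + 4²) ≈ 5.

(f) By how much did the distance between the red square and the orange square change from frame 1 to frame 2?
+1

Distance in frame 1: 6. Distance in frame 2: 7.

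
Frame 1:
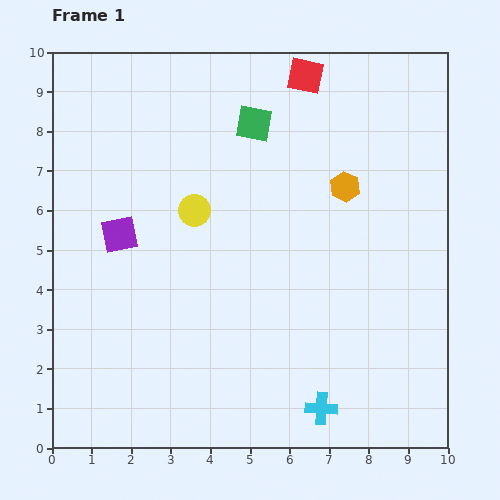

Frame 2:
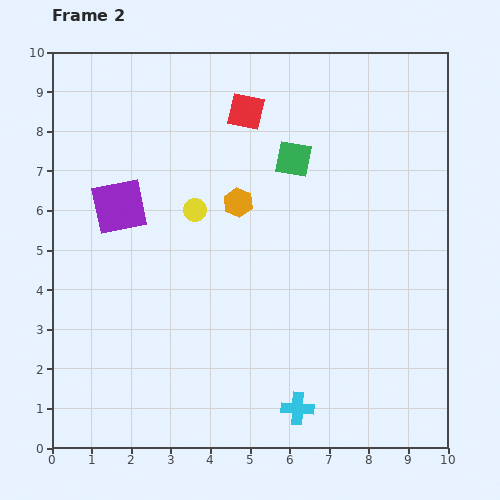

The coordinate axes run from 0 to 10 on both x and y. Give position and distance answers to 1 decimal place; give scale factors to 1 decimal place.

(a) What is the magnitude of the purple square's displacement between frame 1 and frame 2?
0.7

The purple square moved from (1.7, 5.4) to (1.7, 6.1), a distance of √(0.0² + 0.7²) ≈ 0.7.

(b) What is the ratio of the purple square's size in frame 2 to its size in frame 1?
1.5×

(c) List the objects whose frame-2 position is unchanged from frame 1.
the yellow circle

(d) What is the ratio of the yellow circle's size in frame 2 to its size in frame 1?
0.7×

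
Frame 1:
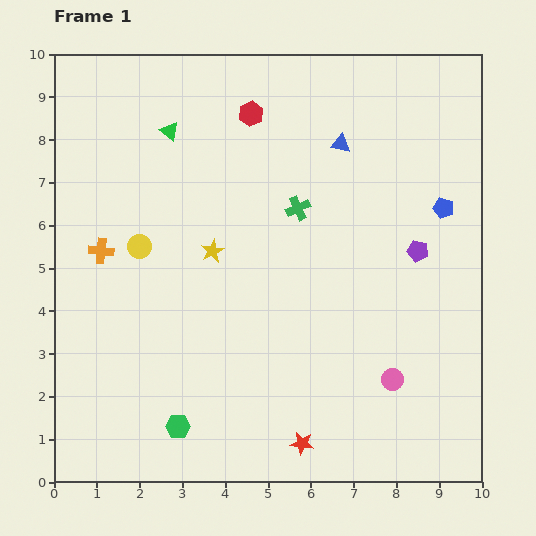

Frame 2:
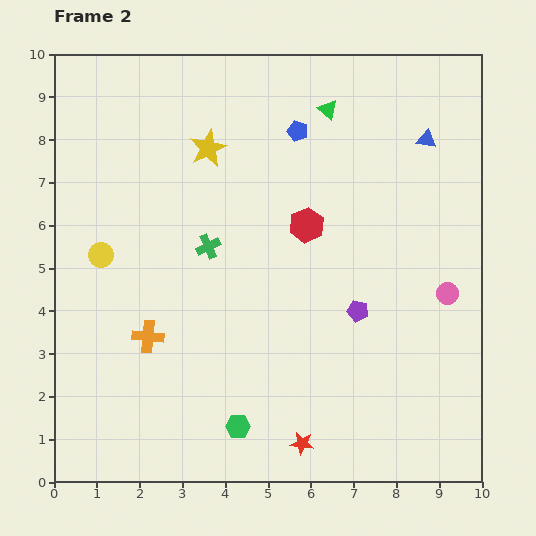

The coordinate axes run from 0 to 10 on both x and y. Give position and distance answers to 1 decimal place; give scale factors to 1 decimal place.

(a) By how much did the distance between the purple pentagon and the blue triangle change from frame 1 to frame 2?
+1.2

Distance in frame 1: 3.1. Distance in frame 2: 4.3.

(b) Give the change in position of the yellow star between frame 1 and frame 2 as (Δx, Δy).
(-0.1, 2.4)

The yellow star was at (3.7, 5.4) in frame 1 and (3.6, 7.8) in frame 2.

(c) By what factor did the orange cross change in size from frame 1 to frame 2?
1.3×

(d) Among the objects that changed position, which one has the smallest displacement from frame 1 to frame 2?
the yellow circle

(moved 0.9)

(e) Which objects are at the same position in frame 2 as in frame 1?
the red star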